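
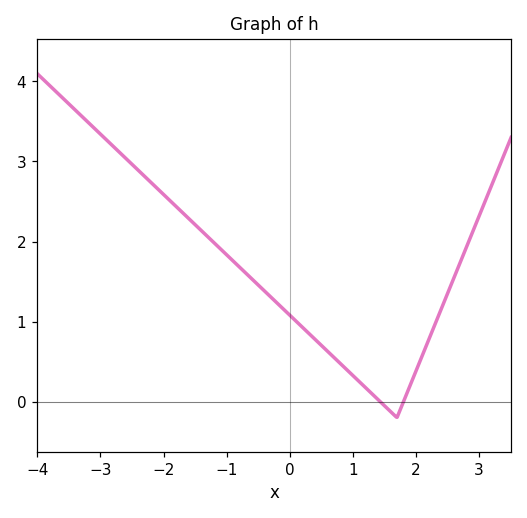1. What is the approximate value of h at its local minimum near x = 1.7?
-0.198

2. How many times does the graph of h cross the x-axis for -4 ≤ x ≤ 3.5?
2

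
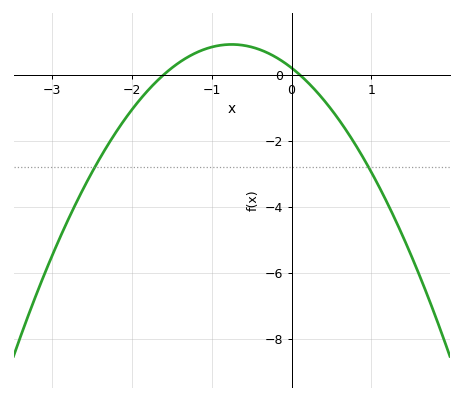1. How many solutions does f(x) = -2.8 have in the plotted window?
2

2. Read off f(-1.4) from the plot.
0.378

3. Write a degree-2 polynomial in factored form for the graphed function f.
y = -1.26(x + 1.6)(x - 0.1)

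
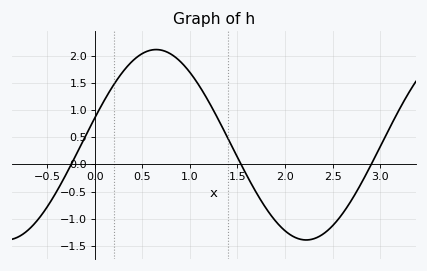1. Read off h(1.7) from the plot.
-0.55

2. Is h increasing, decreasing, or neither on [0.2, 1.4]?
neither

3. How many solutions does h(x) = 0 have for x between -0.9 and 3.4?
3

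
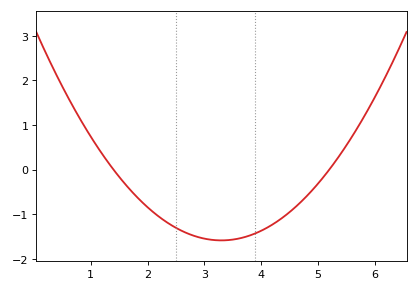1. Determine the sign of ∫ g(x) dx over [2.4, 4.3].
negative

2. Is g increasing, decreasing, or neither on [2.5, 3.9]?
neither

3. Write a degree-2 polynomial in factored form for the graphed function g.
y = 0.44(x - 1.4)(x - 5.2)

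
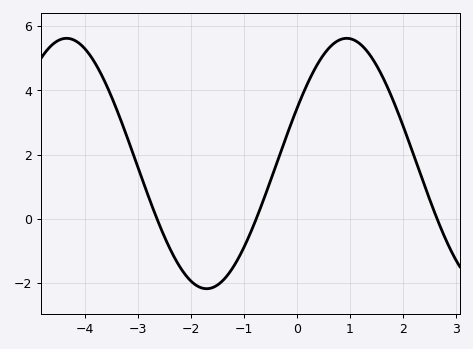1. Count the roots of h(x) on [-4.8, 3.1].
3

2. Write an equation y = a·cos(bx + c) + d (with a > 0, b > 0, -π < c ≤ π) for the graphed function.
y = 3.9cos(1.19x - 1.12) + 1.72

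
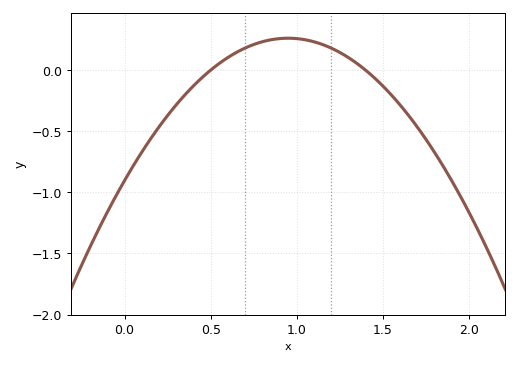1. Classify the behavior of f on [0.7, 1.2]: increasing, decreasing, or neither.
neither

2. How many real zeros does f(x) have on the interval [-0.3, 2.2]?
2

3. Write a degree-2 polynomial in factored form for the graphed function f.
y = -1.29(x - 0.5)(x - 1.4)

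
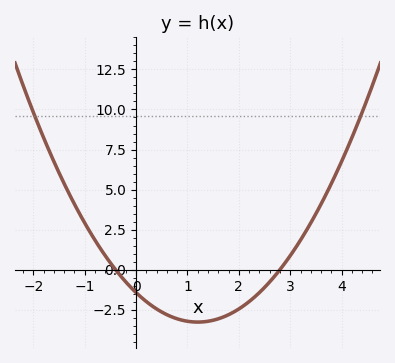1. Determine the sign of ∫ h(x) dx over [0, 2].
negative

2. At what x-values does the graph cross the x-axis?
-0.4, 2.8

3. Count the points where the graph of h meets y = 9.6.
2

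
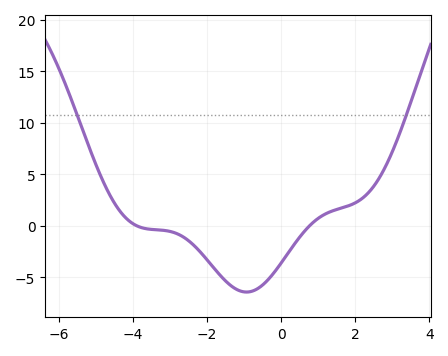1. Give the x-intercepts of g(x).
-3.89, 0.764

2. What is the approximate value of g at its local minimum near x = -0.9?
-6.42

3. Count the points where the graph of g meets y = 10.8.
2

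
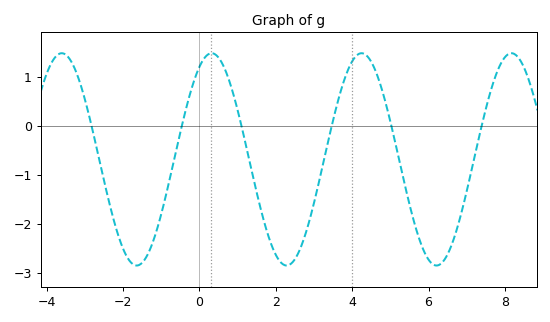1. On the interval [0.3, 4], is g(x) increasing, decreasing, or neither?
neither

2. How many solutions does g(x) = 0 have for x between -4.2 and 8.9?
6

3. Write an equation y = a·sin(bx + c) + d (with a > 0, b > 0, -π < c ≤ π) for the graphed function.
y = 2.17sin(1.6x + 1.1) - 0.68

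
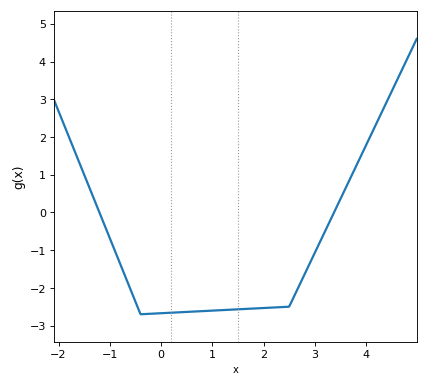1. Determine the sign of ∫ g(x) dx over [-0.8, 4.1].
negative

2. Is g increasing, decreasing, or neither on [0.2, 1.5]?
increasing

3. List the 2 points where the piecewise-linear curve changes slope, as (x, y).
(-0.4, -2.7); (2.5, -2.5)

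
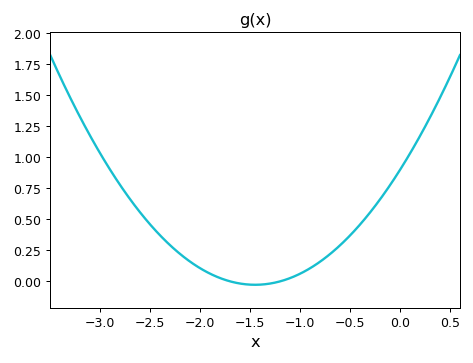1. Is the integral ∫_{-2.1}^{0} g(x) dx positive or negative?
positive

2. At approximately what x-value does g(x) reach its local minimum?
-1.45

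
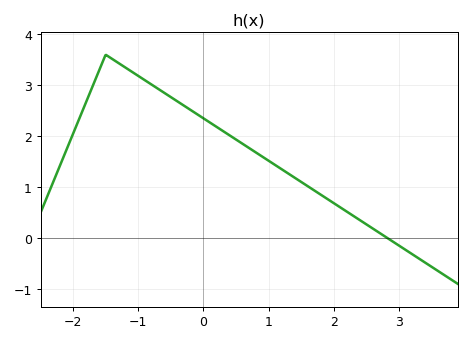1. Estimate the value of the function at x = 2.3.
0.436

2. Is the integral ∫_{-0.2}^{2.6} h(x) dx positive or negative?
positive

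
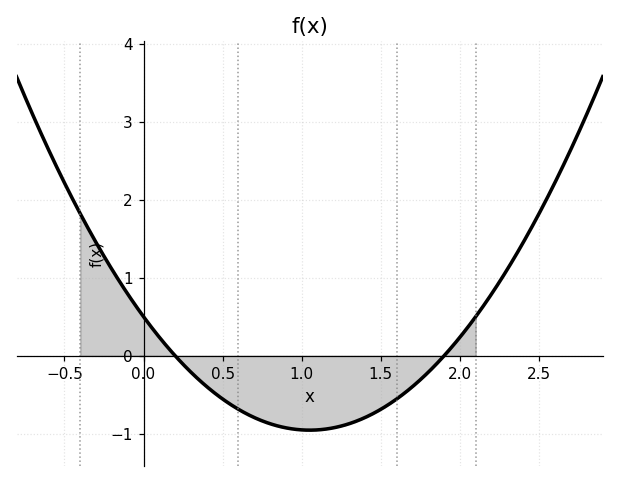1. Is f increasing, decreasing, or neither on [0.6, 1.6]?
neither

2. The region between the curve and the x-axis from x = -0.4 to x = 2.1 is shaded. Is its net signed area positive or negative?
negative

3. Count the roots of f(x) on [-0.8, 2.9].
2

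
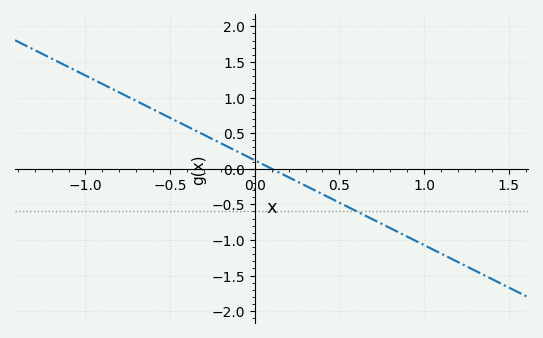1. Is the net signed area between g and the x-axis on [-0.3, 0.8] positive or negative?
negative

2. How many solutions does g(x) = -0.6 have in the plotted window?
1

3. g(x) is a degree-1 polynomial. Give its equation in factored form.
y = -1.19(x - 0.1)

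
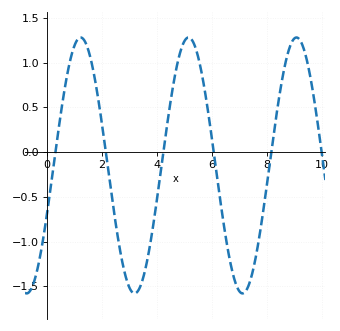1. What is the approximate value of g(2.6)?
-0.979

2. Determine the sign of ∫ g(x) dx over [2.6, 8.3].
negative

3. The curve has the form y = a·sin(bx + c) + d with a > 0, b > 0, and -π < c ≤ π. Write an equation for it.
y = 1.43sin(1.6x - 0.4) - 0.15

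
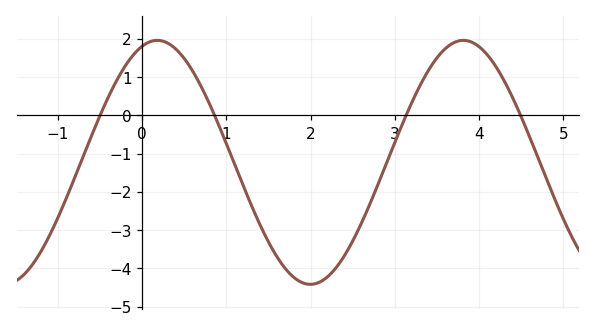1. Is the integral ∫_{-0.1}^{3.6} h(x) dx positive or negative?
negative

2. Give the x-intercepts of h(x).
-0.5, 0.859, 3.13, 4.49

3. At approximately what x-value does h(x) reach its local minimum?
2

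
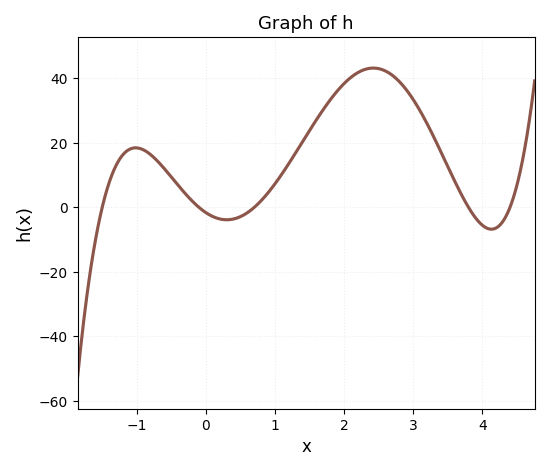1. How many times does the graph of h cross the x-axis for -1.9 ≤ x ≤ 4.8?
5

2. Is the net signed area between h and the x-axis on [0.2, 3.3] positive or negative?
positive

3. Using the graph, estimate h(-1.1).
18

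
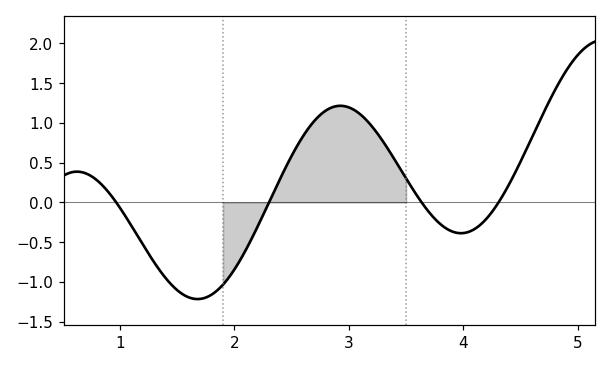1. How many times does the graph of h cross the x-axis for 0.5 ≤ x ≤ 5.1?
4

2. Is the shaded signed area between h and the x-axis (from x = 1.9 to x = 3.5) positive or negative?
positive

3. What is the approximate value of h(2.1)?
-0.595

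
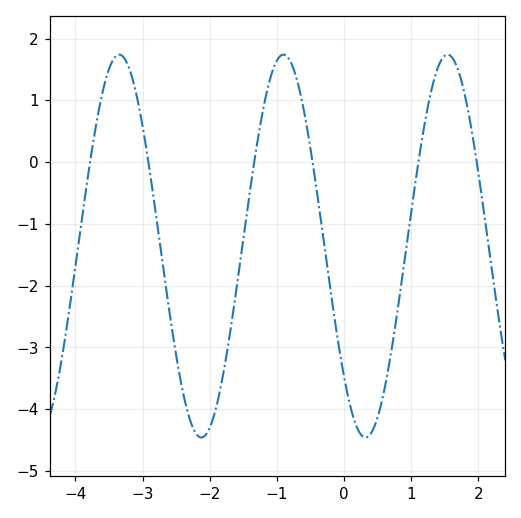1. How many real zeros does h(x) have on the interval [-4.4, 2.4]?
6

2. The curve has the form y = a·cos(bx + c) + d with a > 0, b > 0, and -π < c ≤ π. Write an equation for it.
y = 3.1cos(2.6x + 2.3) - 1.36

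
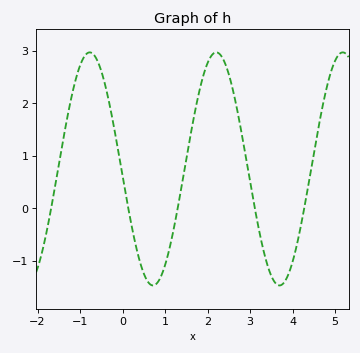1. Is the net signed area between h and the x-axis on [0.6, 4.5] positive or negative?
positive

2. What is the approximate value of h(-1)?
2.7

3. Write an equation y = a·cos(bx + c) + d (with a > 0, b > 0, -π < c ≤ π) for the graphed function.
y = 2.22cos(2.1x + 1.6) + 0.75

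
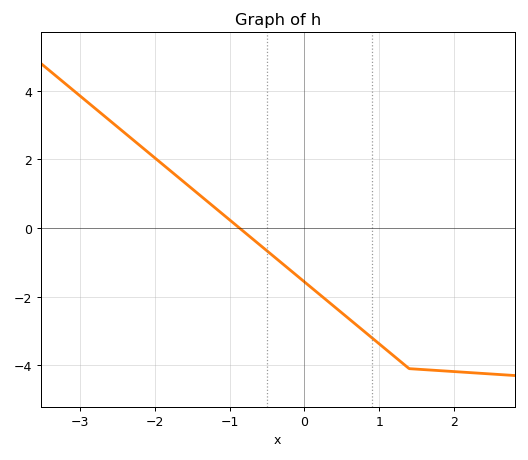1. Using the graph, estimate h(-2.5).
3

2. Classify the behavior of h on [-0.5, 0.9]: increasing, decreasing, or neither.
decreasing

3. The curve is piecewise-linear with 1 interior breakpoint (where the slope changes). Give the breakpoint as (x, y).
(1.4, -4.1)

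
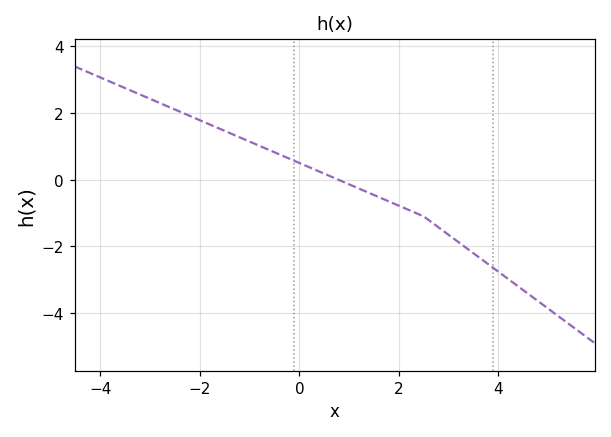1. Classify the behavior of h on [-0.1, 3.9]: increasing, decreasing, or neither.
decreasing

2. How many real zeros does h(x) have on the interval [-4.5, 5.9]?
1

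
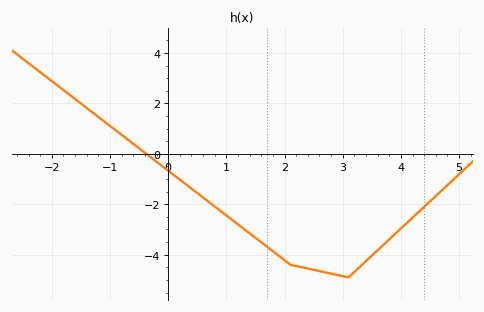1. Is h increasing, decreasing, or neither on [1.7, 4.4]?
neither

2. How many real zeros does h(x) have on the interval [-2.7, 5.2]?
1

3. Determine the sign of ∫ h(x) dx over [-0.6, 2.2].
negative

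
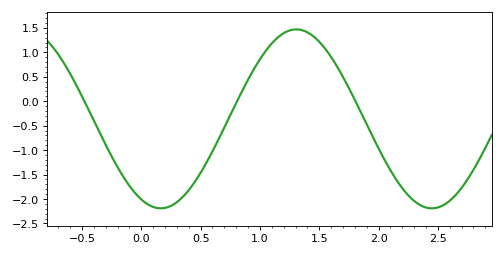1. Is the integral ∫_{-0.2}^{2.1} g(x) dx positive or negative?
negative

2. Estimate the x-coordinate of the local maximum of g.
1.3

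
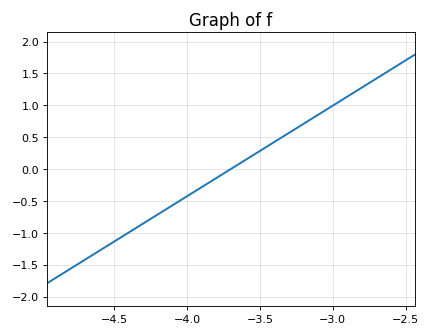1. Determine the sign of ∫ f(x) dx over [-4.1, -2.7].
positive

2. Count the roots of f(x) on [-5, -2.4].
1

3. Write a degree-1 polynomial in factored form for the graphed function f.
y = 1.42(x + 3.7)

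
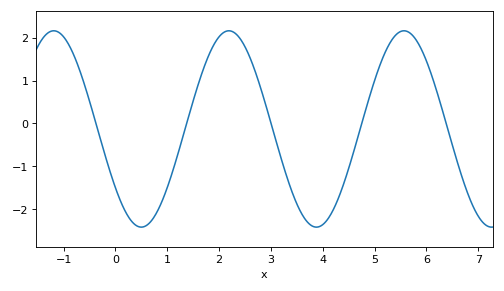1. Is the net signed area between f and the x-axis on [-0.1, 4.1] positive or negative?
negative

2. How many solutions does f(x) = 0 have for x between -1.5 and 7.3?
5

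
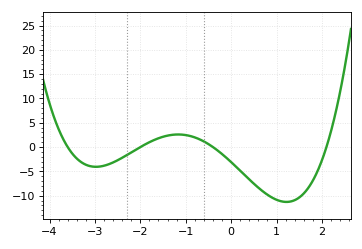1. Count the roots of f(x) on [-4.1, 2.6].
4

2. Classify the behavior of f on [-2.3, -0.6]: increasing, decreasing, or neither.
neither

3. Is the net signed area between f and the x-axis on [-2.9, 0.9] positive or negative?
negative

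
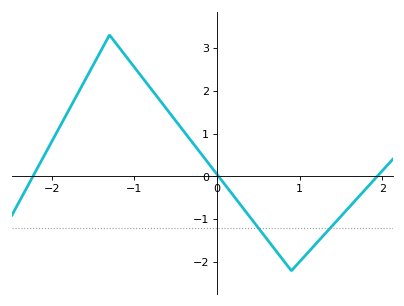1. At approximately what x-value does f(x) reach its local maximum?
-1.3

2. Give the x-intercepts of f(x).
-2.23, 0.02, 1.94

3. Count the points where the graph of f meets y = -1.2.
2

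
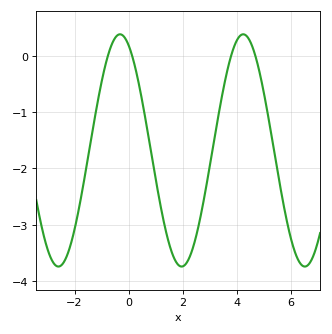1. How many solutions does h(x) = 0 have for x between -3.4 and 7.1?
4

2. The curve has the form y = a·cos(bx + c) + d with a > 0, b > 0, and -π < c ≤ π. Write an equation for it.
y = 2.06cos(1.38x + 0.44) - 1.68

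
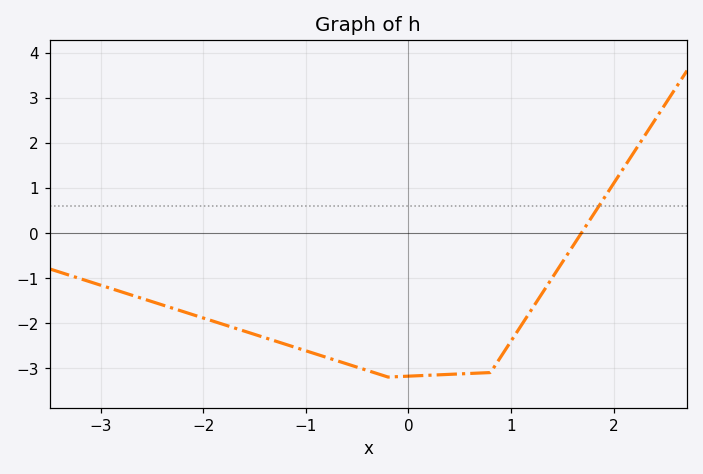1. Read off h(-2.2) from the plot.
-1.74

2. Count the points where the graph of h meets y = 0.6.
1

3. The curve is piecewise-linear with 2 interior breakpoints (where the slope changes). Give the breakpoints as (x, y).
(-0.2, -3.2); (0.8, -3.1)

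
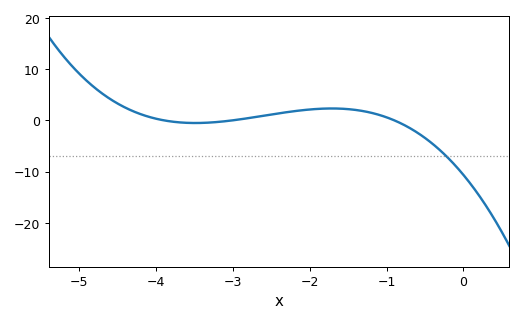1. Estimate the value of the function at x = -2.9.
0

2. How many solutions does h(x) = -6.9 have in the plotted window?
1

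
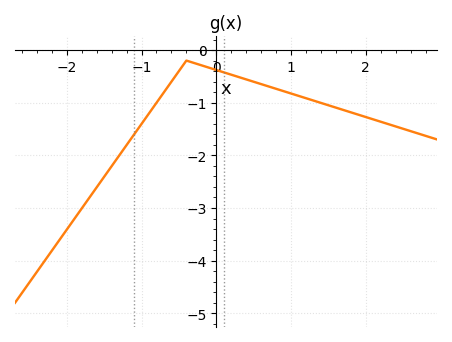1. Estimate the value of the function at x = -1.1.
-1.6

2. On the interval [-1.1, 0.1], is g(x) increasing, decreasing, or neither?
neither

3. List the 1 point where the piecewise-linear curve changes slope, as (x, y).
(-0.4, -0.2)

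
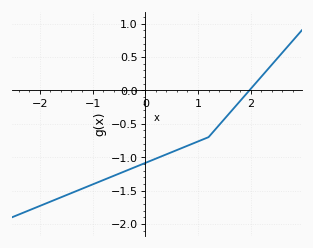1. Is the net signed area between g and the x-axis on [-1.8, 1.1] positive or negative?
negative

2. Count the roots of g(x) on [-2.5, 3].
1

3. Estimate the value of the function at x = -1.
-1.41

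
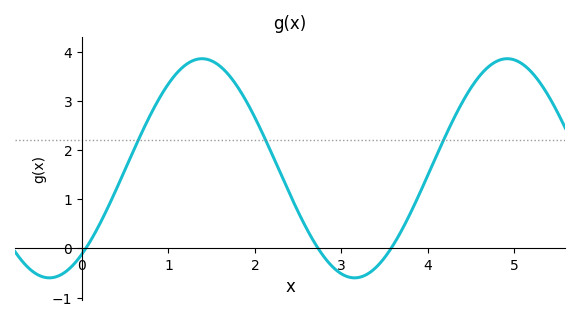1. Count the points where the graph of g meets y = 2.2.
3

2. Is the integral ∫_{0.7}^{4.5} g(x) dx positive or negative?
positive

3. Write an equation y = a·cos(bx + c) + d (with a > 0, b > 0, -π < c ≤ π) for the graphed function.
y = 2.23cos(1.78x - 2.47) + 1.63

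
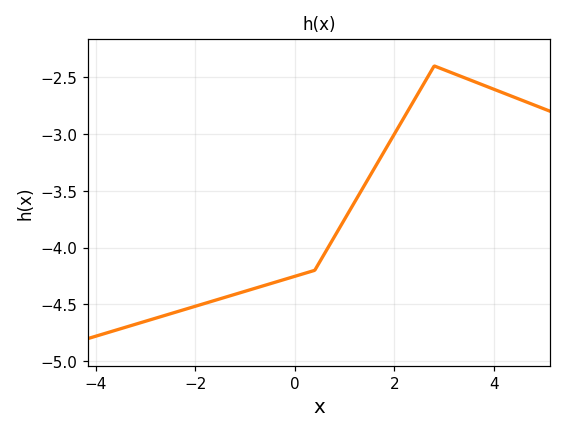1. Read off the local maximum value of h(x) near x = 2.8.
-2.4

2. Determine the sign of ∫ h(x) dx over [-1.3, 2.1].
negative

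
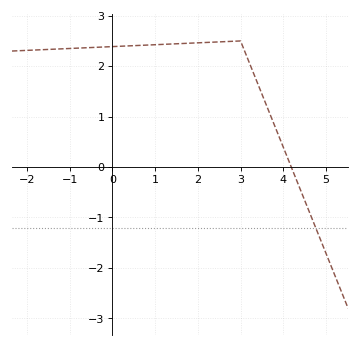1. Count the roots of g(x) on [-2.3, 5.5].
1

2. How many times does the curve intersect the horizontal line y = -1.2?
1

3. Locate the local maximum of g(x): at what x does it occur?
3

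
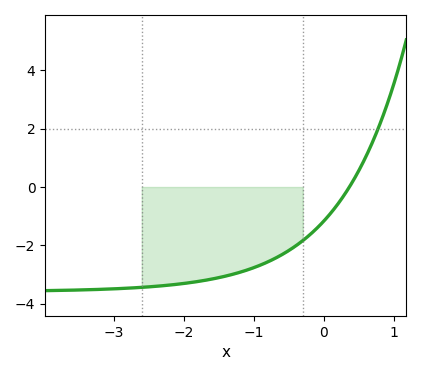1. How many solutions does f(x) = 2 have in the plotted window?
1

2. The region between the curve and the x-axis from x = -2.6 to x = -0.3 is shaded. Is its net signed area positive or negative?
negative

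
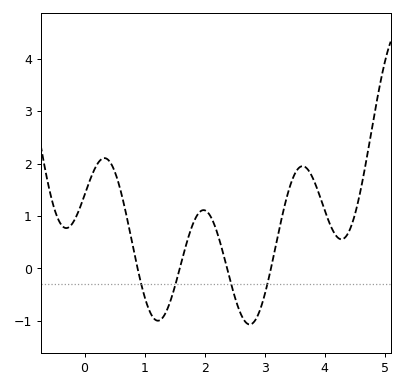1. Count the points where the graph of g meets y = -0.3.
4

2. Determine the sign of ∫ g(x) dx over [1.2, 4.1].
positive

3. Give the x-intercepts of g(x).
0.882, 1.59, 2.37, 3.1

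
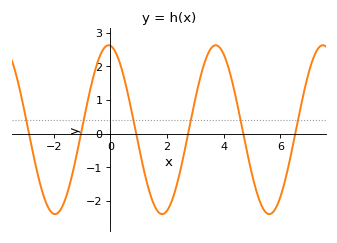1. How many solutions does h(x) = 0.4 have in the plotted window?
6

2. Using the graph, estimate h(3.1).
1.4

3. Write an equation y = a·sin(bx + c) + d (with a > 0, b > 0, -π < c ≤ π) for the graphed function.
y = 2.51sin(1.7x + 1.7) + 0.12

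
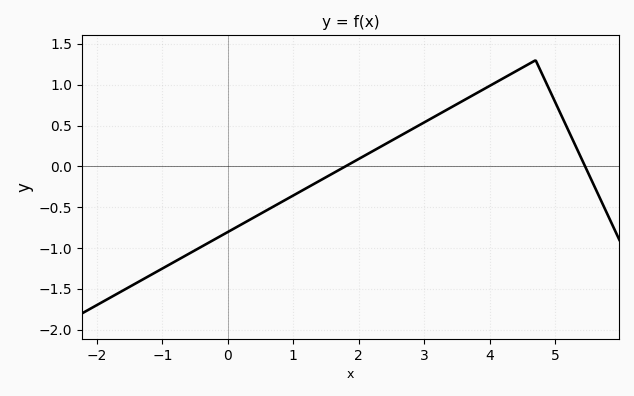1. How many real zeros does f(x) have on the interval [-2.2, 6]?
2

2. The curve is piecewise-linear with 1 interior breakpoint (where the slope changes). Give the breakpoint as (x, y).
(4.7, 1.3)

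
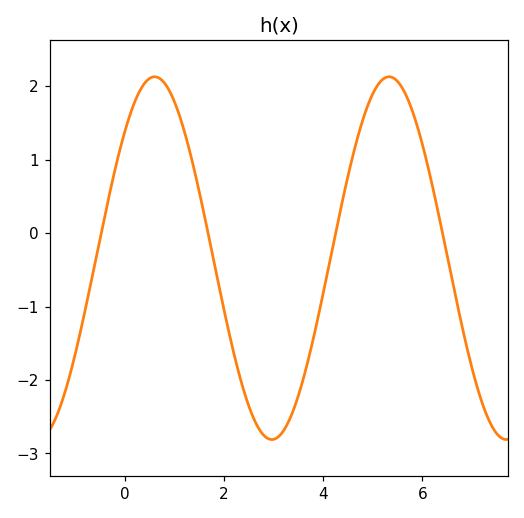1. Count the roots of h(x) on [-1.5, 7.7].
4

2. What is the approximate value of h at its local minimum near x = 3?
-2.81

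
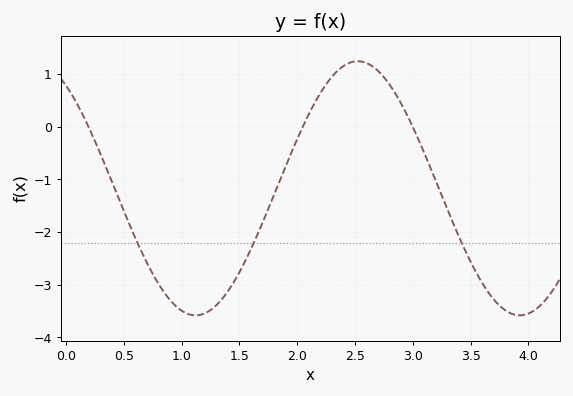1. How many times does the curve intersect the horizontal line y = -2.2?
3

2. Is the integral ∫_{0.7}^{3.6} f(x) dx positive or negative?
negative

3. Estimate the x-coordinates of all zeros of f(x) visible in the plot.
0.193, 2.05, 3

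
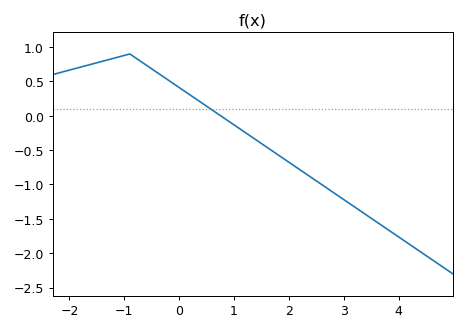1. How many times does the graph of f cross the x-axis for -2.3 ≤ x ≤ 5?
1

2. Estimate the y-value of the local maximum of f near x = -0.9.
0.9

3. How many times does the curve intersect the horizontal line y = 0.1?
1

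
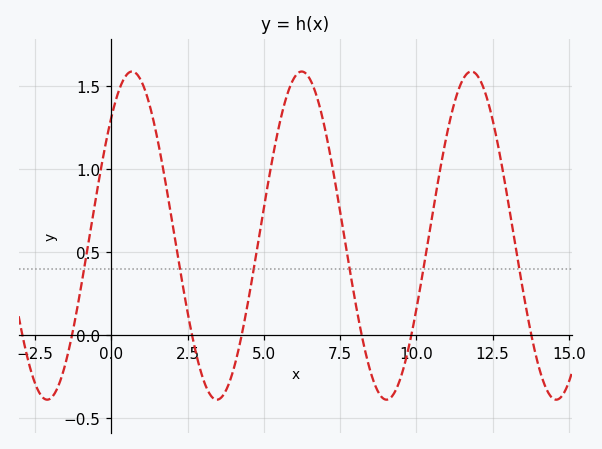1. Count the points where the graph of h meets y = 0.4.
6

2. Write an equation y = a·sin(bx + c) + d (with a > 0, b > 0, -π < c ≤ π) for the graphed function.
y = 0.99sin(1.1x + 0.8) + 0.6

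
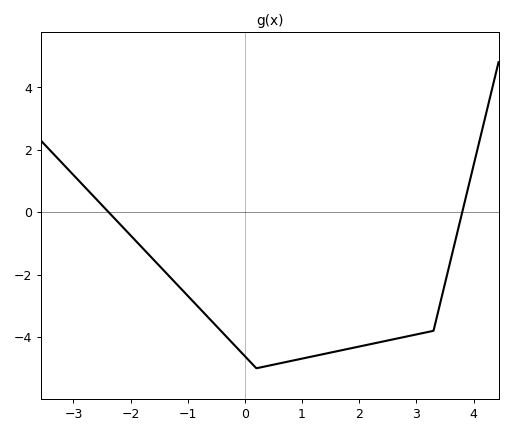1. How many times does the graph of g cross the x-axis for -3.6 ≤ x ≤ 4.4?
2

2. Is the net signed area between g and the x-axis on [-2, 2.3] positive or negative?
negative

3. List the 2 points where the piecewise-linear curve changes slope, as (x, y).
(0.2, -5); (3.3, -3.8)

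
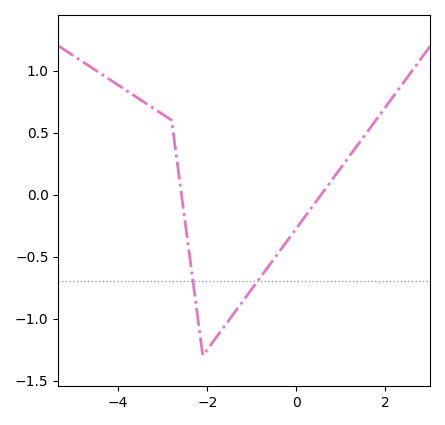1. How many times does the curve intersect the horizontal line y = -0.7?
2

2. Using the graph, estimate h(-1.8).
-1.15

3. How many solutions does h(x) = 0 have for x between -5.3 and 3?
2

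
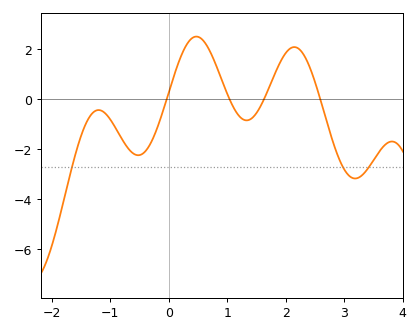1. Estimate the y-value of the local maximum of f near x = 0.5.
2.51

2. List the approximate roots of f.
-0.036, 1.04, 1.63, 2.59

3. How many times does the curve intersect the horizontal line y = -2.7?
3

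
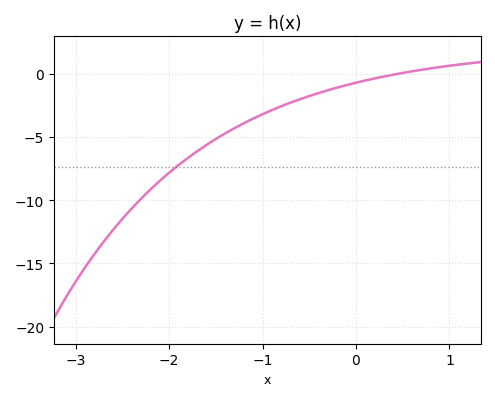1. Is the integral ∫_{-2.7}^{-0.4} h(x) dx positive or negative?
negative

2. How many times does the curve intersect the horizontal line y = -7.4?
1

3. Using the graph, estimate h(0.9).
0.52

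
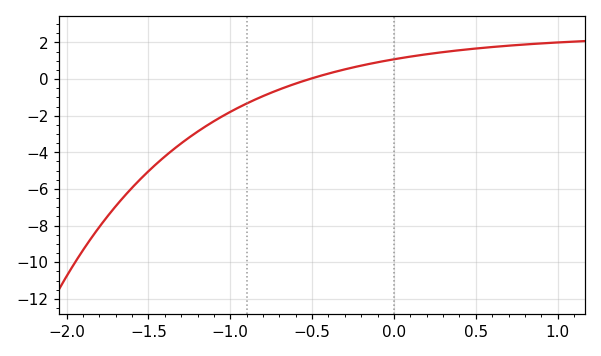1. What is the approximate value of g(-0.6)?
-0.245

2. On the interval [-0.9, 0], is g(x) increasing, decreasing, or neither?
increasing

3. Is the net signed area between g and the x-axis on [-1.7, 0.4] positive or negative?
negative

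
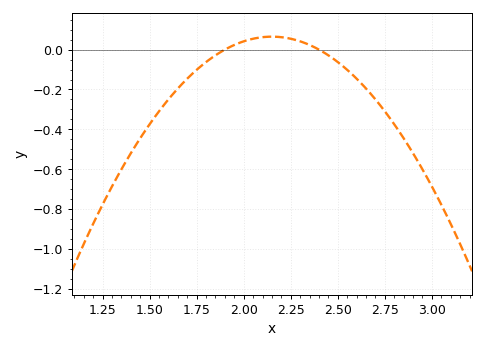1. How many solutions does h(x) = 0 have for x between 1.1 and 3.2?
2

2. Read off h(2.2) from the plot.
0.06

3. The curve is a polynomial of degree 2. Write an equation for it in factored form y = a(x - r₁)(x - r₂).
y = -1.04(x - 1.9)(x - 2.4)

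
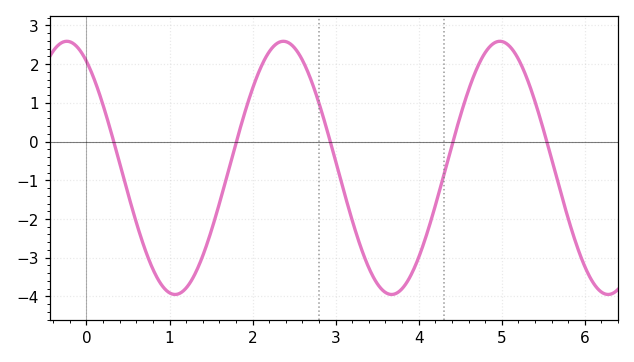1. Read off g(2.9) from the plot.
0.268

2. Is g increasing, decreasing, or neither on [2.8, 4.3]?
neither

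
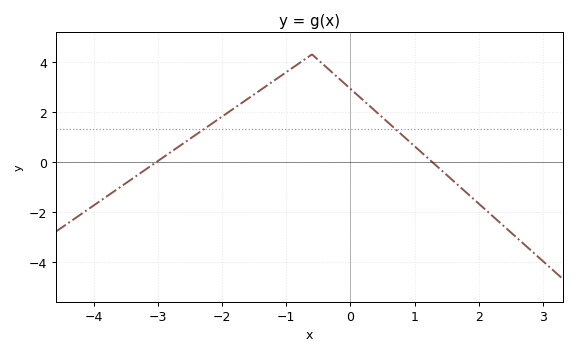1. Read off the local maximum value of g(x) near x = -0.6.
4.2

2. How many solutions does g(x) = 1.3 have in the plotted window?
2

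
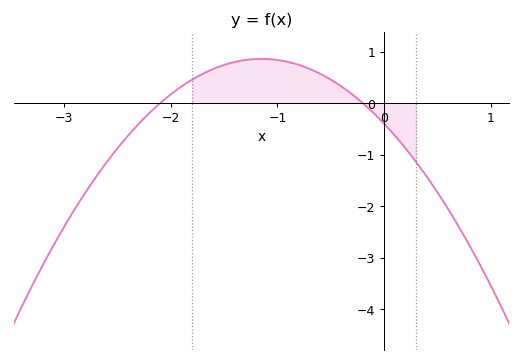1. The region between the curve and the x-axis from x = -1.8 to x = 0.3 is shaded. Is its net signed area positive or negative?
positive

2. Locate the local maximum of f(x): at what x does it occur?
-1.15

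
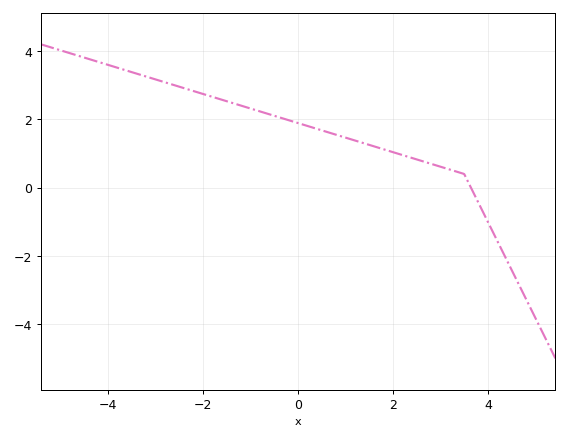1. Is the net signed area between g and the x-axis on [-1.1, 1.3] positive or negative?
positive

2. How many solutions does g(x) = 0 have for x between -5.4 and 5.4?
1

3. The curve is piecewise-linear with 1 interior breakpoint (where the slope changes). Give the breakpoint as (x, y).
(3.5, 0.4)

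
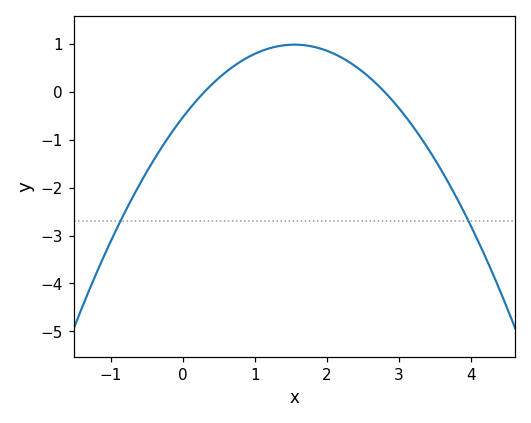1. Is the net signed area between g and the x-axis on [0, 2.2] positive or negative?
positive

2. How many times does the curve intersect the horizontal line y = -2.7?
2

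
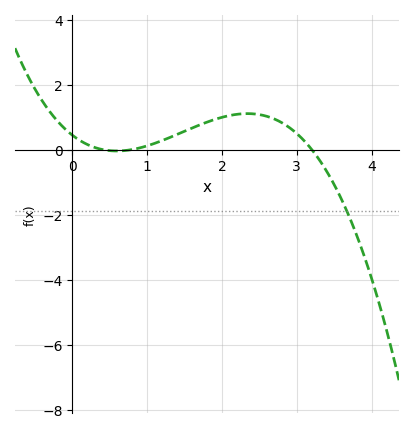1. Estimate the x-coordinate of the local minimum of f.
0.6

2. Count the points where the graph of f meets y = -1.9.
1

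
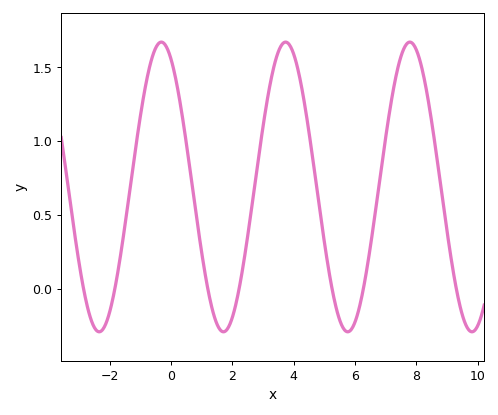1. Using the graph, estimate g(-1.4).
0.6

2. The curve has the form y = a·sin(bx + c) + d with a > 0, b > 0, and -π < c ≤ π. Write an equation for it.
y = 0.98sin(1.6x + 2.1) + 0.69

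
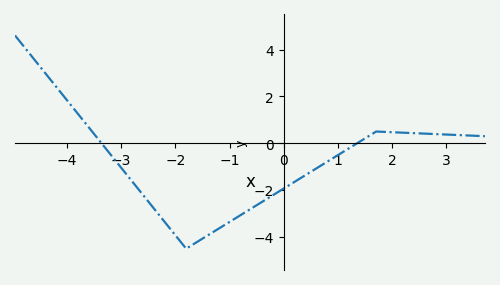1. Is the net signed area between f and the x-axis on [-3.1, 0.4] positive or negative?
negative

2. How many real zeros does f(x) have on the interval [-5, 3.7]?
2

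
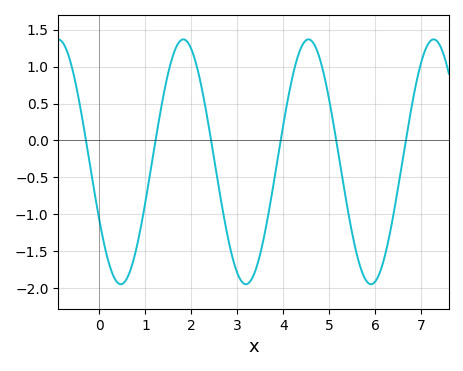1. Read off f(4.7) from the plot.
1.26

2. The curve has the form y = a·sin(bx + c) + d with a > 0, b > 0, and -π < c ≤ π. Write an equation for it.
y = 1.66sin(2.31x - 2.64) - 0.29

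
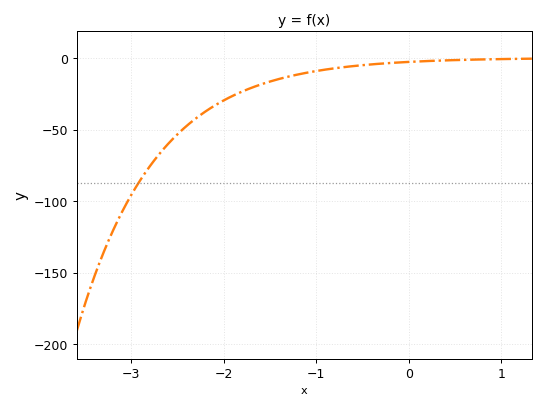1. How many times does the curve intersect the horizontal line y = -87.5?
1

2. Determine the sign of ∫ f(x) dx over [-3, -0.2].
negative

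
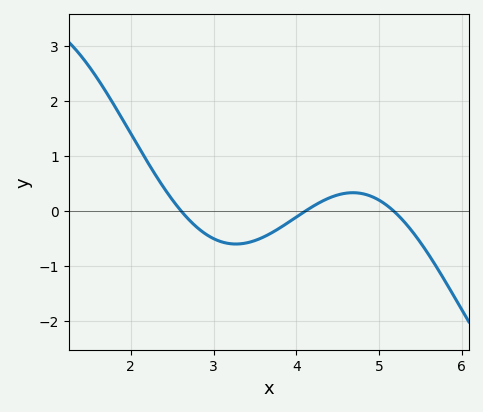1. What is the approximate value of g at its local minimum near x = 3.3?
-0.606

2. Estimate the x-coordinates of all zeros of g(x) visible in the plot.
2.61, 4.12, 5.17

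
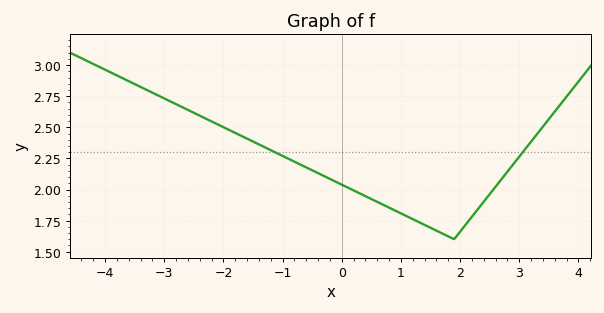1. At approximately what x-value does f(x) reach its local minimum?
1.8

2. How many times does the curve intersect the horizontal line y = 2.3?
2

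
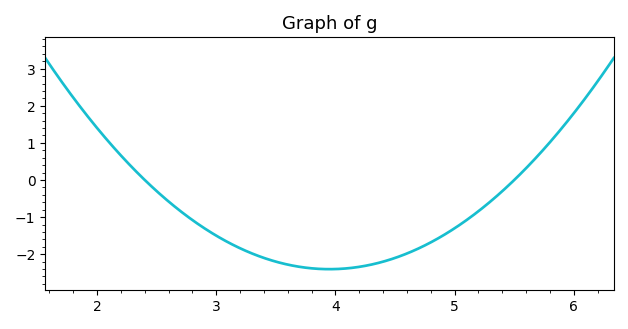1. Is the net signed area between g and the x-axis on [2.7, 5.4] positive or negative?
negative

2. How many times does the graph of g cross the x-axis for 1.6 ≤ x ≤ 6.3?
2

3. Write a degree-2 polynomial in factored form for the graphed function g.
y = 1(x - 2.4)(x - 5.5)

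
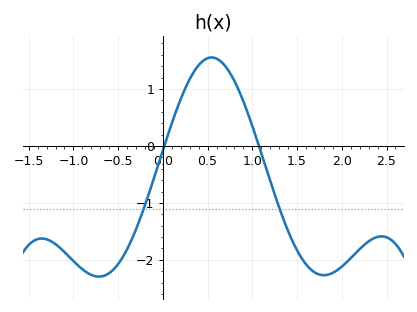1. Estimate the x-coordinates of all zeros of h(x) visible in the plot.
0, 1.1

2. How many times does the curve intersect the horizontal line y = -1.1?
2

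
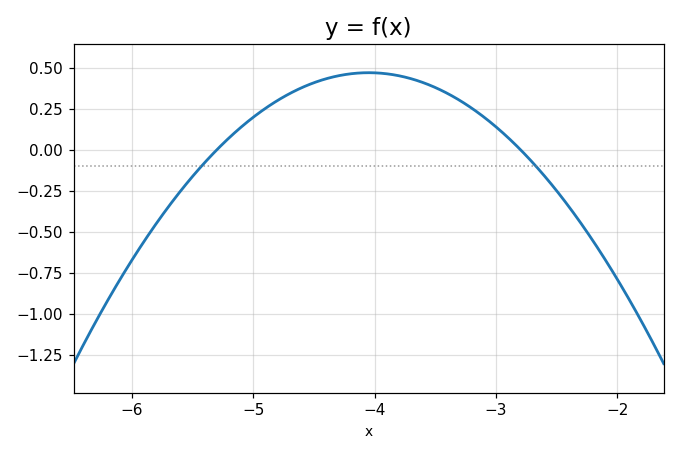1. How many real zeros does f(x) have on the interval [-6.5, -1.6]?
2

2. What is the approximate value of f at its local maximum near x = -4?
0.45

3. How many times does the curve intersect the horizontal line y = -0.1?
2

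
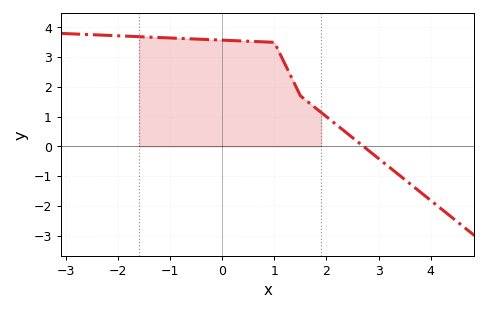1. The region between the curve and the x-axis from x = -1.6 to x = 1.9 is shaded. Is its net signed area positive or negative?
positive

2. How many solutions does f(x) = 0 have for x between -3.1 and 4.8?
1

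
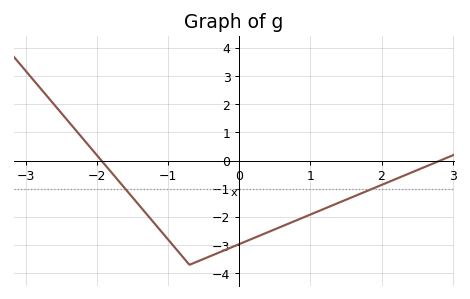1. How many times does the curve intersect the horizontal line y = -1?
2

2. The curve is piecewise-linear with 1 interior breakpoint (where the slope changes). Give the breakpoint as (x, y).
(-0.7, -3.7)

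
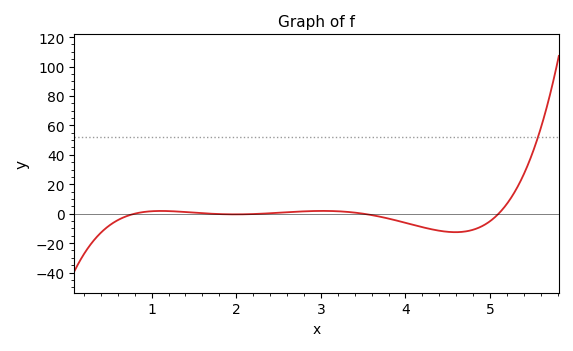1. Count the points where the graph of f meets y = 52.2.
1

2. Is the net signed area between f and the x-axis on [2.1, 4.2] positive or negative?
negative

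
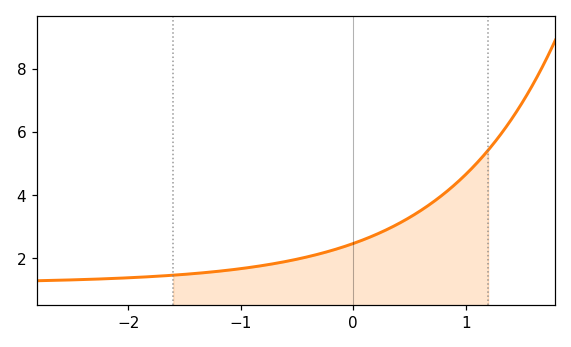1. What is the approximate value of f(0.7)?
3.8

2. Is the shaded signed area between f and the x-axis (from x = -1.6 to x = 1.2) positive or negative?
positive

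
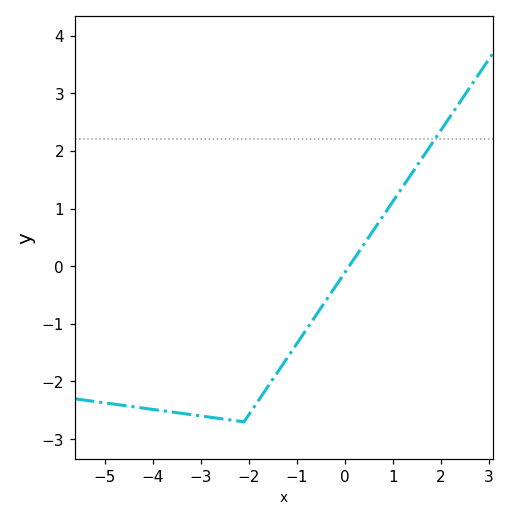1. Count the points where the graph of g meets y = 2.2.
1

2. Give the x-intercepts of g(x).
0.087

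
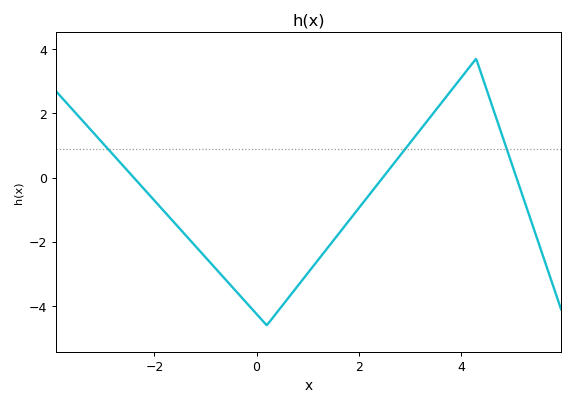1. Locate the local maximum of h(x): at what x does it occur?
4.3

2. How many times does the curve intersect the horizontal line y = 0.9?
3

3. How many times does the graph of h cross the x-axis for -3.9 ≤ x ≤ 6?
3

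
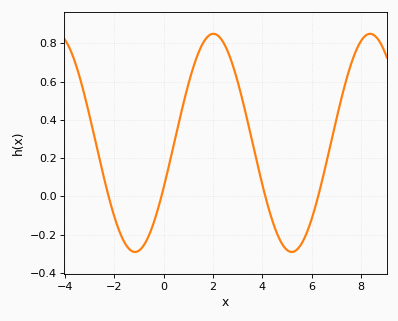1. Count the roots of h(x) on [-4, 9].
4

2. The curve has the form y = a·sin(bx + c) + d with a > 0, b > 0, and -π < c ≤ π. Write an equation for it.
y = 0.57sin(0.99x - 0.422) + 0.28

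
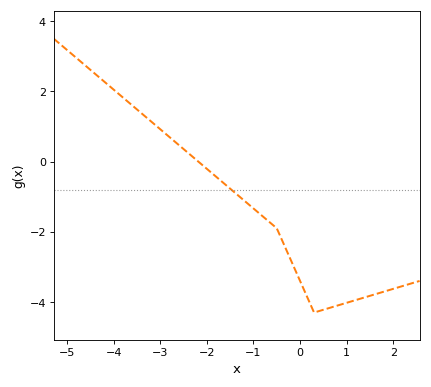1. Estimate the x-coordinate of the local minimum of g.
0.2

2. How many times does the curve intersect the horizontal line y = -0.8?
1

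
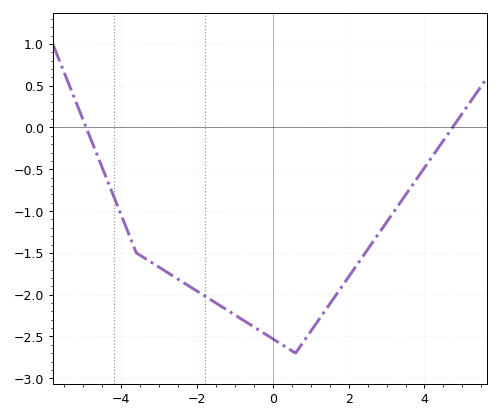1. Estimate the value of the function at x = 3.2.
-1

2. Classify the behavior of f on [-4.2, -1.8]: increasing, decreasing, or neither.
decreasing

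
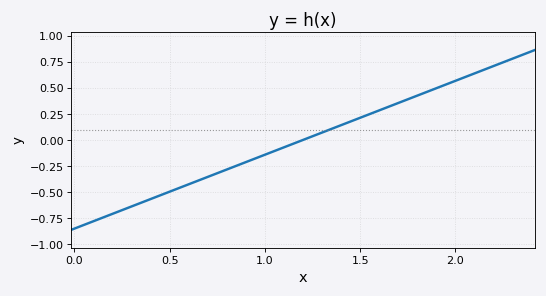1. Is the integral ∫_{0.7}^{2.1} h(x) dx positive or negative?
positive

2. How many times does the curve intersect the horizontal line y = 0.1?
1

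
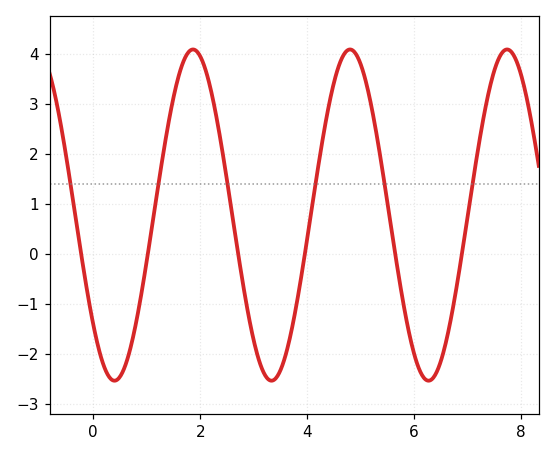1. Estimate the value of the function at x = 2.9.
-1.2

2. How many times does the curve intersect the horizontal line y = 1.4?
6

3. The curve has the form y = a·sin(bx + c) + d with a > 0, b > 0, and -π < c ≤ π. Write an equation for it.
y = 3.31sin(2.14x - 2.42) + 0.78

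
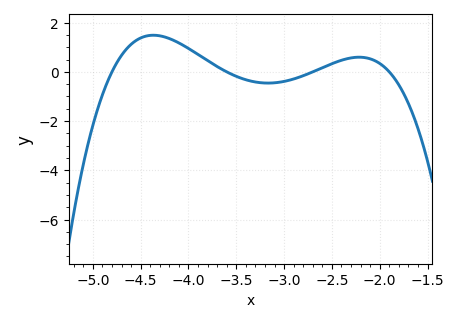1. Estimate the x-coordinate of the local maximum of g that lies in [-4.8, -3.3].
-4.4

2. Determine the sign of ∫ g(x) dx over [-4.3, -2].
positive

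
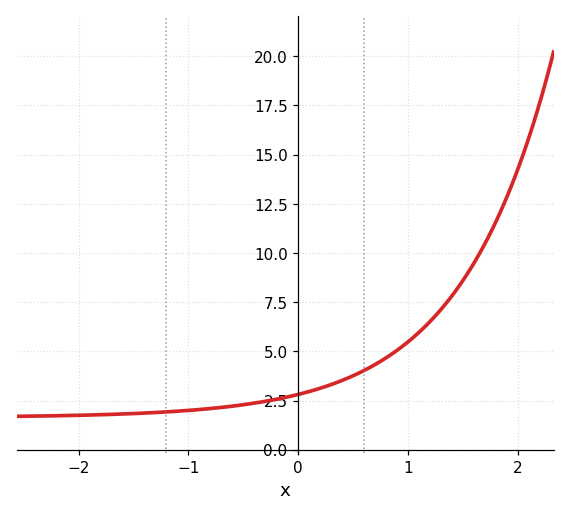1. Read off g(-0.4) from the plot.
2.37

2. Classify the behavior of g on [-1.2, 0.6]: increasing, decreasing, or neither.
increasing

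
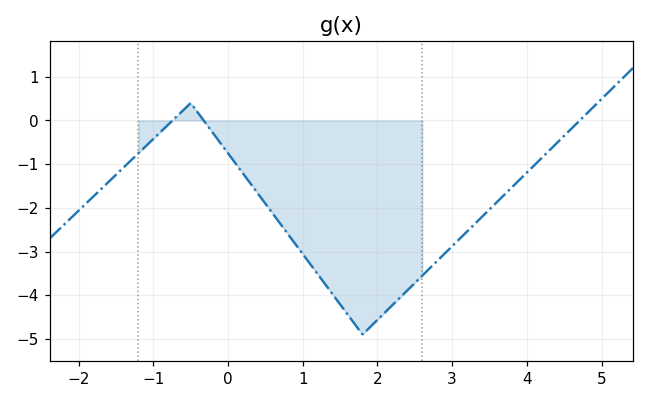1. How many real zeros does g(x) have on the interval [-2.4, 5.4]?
3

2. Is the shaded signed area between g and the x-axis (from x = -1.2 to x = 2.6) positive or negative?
negative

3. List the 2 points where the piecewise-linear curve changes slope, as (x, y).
(-0.5, 0.4); (1.8, -4.9)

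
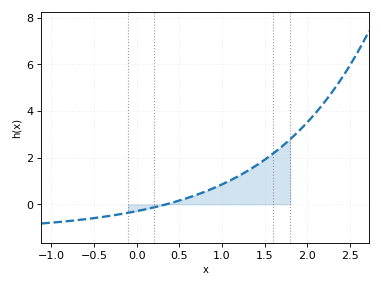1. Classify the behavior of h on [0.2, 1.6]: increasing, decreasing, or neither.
increasing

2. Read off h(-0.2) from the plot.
-0.425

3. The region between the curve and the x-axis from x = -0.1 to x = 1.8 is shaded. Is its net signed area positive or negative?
positive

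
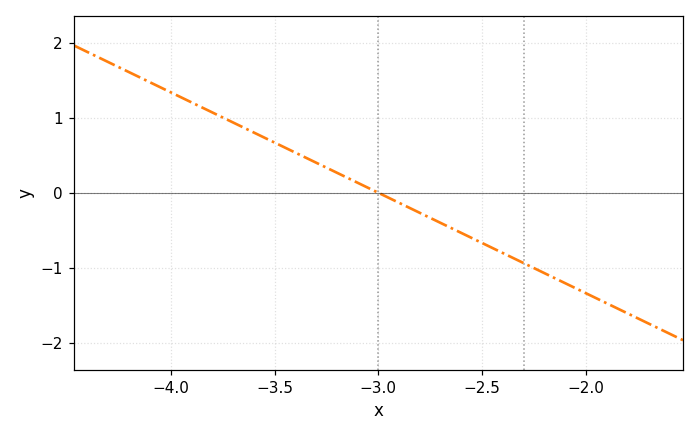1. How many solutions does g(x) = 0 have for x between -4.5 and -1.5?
1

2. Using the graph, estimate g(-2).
-1.3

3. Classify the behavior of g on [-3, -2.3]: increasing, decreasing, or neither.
decreasing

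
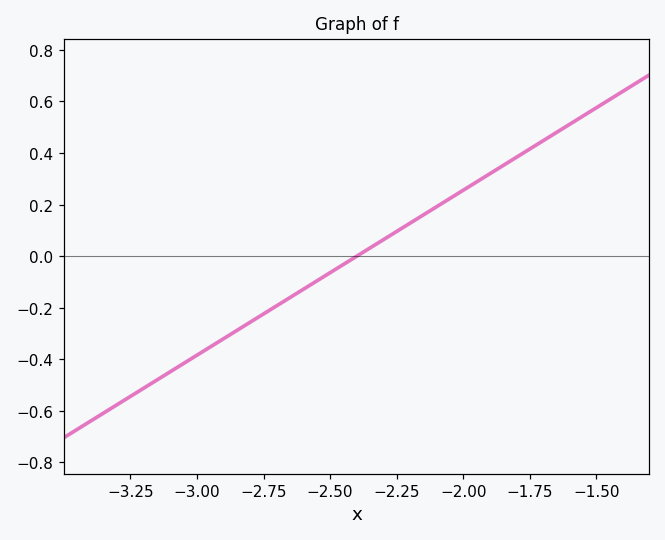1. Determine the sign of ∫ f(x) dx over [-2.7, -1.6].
positive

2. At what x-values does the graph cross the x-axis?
-2.4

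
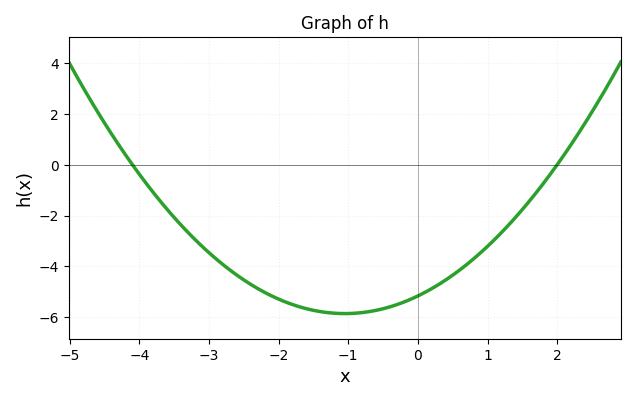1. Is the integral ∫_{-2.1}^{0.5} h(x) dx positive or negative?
negative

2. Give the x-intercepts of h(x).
-4.2, 2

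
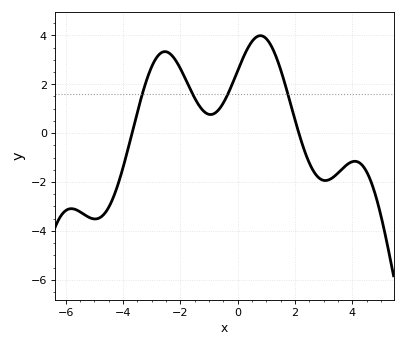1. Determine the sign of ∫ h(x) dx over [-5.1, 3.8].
positive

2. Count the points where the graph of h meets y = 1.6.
4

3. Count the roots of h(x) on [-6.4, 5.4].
2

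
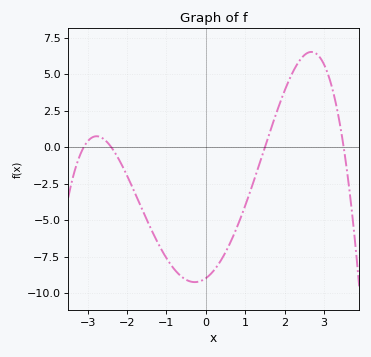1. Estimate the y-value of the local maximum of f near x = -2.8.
0.752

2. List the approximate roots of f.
-3.1, -2.4, 1.5, 3.5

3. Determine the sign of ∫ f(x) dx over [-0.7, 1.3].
negative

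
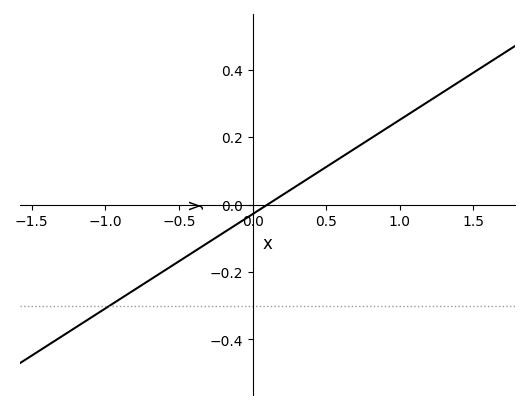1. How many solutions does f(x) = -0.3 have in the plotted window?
1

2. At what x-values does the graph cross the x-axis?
0.1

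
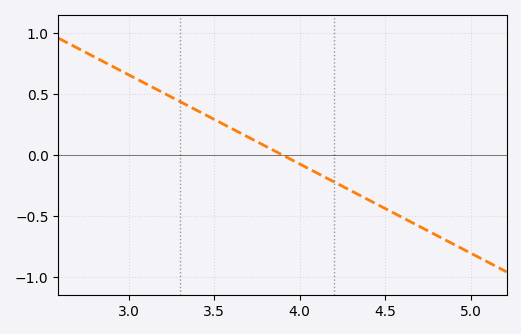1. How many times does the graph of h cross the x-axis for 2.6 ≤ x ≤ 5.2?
1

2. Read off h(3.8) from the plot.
0.073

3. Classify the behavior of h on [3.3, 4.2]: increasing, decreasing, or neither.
decreasing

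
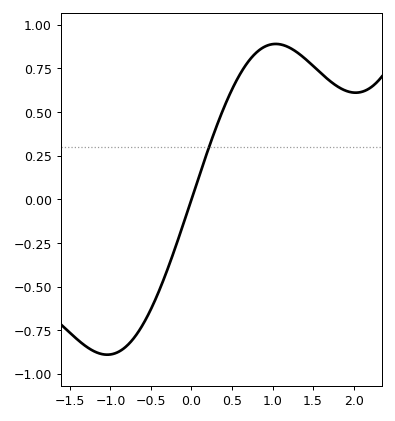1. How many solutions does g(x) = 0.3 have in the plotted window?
1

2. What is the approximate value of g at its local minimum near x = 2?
0.611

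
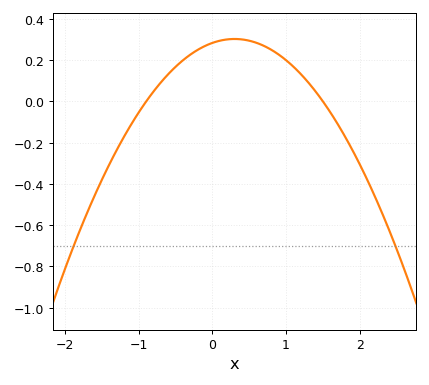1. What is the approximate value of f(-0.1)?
0.269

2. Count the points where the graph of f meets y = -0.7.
2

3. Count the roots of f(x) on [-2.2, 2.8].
2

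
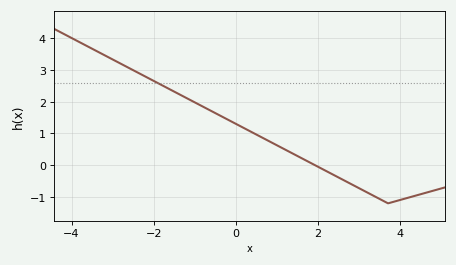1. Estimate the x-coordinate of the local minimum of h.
3.8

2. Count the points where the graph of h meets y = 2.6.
1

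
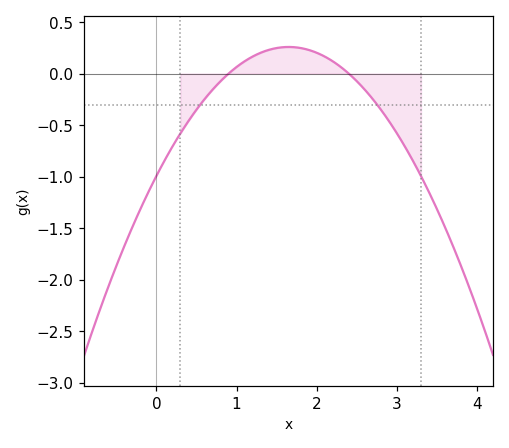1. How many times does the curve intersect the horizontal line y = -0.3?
2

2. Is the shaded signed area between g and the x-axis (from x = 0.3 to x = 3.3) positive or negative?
negative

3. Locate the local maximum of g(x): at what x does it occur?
1.65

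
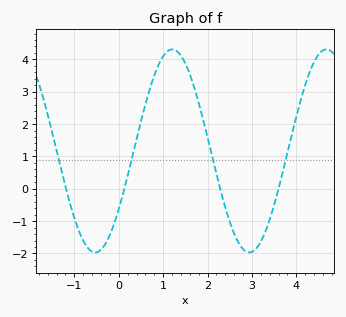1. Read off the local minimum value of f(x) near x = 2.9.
-1.97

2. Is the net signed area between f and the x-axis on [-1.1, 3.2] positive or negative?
positive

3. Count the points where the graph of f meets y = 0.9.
4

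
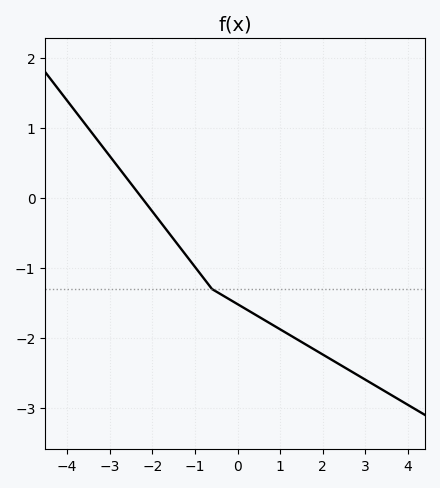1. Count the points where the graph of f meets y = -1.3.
1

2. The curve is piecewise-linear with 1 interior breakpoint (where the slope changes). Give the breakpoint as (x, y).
(-0.6, -1.3)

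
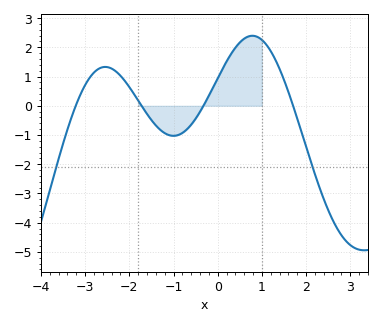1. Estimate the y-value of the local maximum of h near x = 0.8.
2.4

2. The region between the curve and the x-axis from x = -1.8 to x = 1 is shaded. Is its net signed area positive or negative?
positive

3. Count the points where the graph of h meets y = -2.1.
2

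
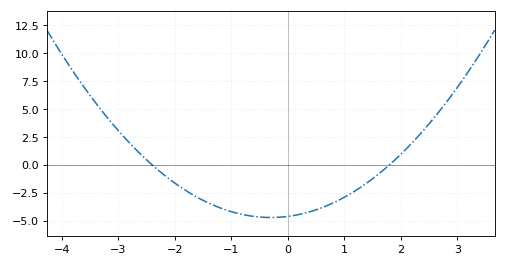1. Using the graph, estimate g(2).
1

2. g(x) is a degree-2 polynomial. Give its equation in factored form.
y = 1.07(x + 2.4)(x - 1.8)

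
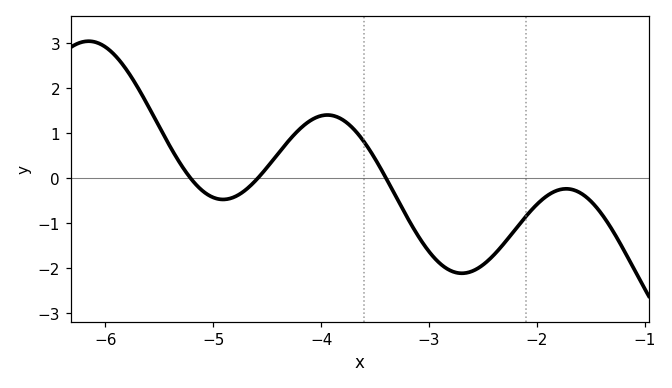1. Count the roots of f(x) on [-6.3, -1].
3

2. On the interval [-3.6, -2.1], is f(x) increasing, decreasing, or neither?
neither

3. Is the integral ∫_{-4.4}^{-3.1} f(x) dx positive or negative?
positive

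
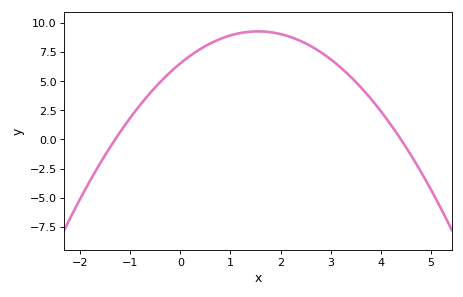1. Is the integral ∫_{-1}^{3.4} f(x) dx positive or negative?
positive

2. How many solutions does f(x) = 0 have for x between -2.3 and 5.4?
2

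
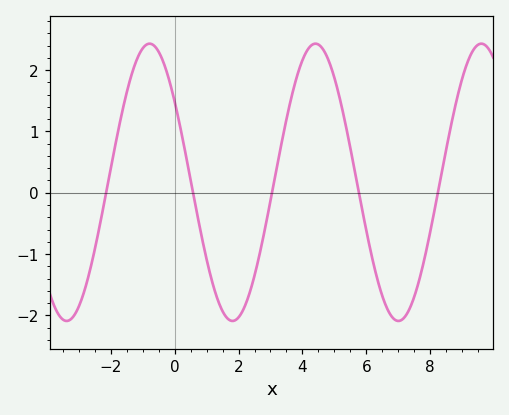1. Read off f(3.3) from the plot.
0.685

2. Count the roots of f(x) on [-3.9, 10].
5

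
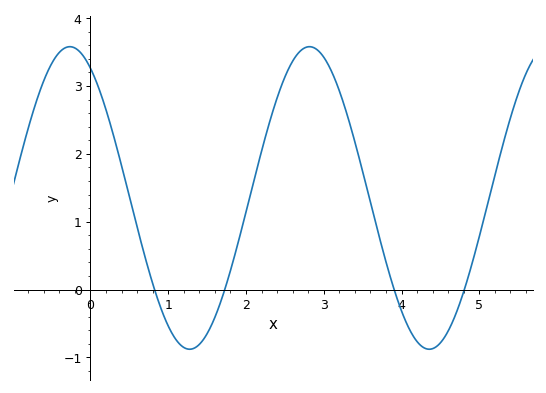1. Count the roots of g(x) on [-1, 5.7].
4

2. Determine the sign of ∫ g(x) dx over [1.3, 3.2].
positive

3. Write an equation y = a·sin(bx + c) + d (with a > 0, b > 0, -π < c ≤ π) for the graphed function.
y = 2.23sin(2.04x + 2.11) + 1.35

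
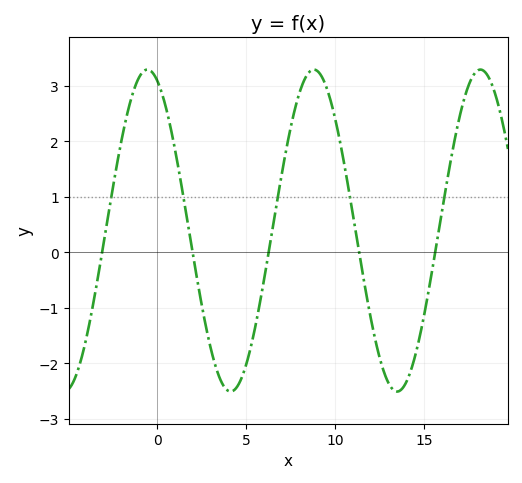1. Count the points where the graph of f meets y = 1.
5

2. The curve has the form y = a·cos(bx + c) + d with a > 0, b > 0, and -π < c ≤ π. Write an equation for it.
y = 2.9cos(0.67x + 0.38) + 0.39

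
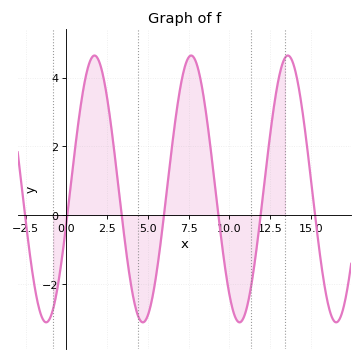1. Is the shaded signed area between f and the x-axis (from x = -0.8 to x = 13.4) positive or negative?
positive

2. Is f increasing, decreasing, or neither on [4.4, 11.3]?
neither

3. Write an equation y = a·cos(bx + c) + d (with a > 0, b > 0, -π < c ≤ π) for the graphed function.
y = 3.88cos(1.1x - 1.8) + 0.76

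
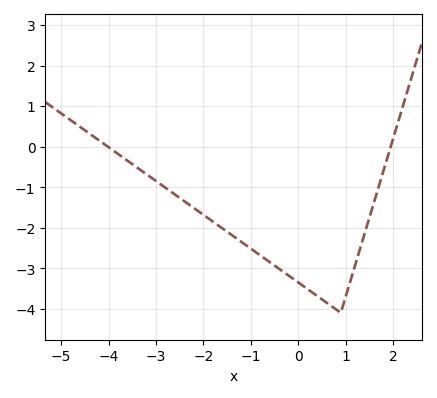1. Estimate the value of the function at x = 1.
-3.7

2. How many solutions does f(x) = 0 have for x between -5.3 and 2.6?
2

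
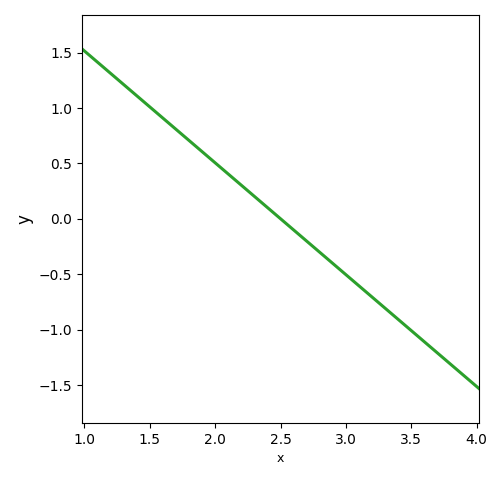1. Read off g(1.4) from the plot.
1.11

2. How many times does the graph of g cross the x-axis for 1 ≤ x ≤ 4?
1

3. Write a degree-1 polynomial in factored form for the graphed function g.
y = -1.01(x - 2.5)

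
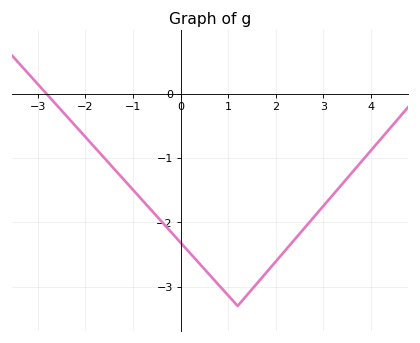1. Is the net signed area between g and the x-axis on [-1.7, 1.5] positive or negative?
negative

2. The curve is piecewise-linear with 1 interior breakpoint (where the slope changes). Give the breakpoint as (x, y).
(1.2, -3.3)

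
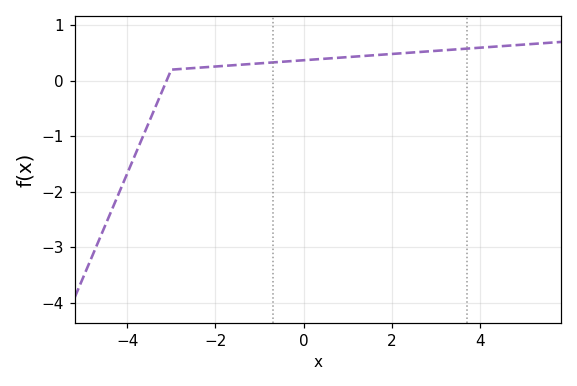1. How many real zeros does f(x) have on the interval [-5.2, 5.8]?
1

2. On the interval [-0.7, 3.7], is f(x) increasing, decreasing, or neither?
increasing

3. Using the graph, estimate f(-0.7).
0.33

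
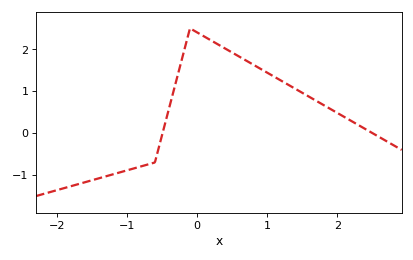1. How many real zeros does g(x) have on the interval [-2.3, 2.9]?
2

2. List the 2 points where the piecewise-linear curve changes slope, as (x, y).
(-0.6, -0.7); (-0.1, 2.5)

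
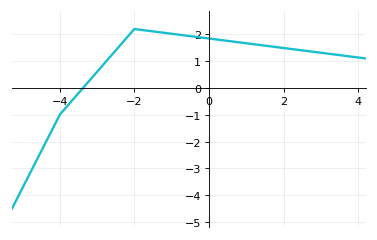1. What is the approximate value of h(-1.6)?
2.13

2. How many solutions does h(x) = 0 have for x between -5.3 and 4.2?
1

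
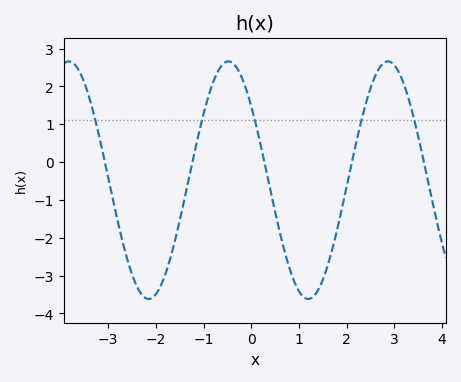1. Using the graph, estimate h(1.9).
-1.2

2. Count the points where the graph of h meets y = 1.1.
5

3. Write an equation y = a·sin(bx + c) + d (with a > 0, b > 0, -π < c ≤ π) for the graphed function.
y = 3.14sin(1.9x + 2.5) - 0.48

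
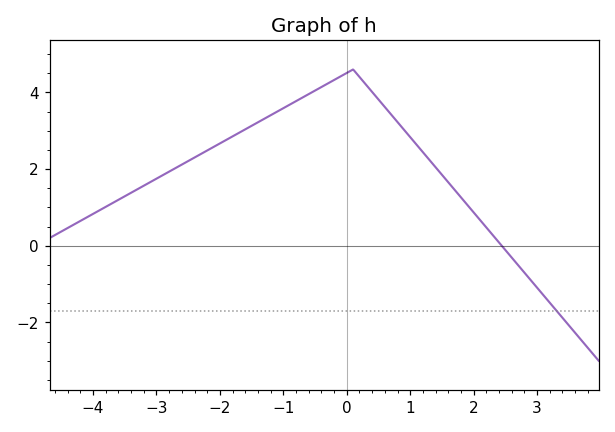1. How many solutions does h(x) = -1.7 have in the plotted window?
1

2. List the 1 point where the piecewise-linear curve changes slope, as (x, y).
(0.1, 4.6)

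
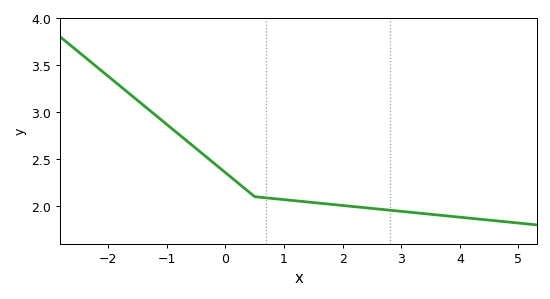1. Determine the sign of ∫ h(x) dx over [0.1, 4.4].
positive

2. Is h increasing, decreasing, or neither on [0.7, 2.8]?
decreasing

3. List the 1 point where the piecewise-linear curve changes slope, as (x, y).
(0.5, 2.1)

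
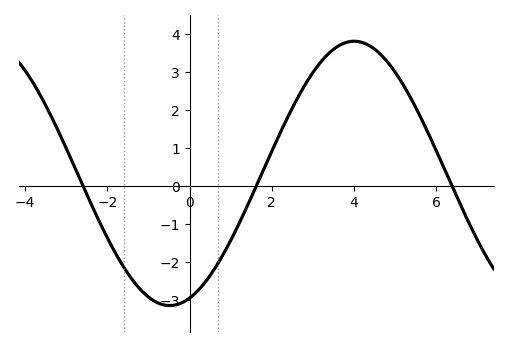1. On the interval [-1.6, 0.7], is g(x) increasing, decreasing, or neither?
neither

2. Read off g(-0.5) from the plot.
-3.14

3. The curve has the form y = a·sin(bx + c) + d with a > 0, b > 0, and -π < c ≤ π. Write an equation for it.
y = 3.48sin(0.7x - 1.23) + 0.34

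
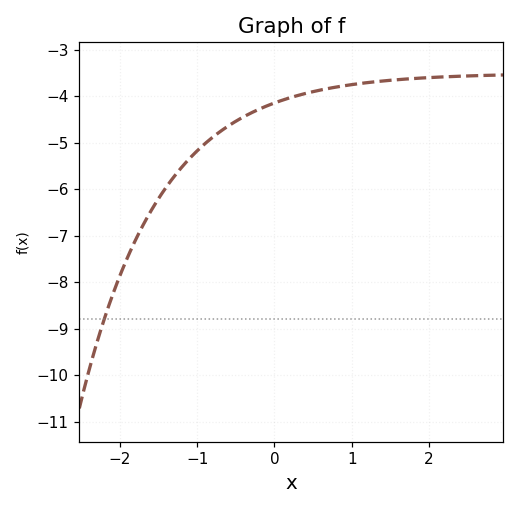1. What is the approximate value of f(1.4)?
-3.67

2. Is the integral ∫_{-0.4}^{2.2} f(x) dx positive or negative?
negative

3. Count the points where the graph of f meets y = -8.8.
1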